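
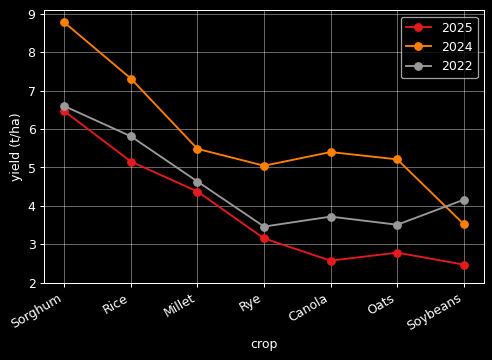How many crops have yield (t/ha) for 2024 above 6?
2

Above 6: Sorghum, Rice.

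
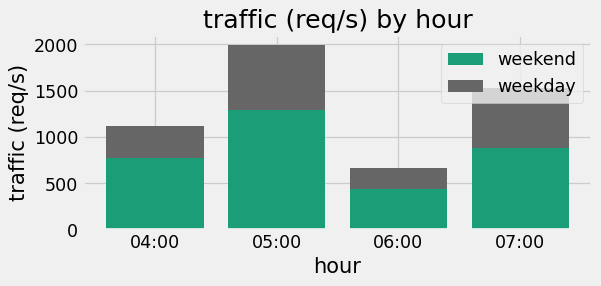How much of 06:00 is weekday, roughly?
weekday top ≈ 600, bottom ≈ 400; segment ≈ 200.

≈ 200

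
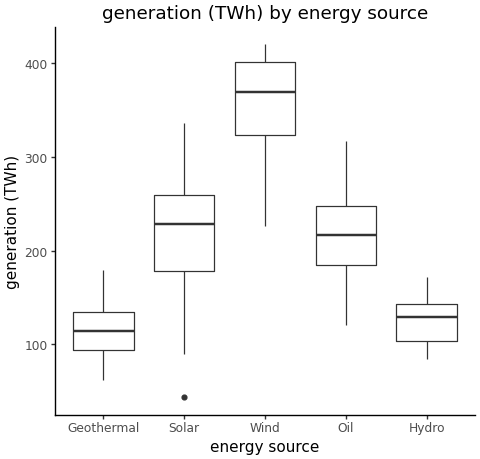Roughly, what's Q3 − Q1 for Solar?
Q3 ≈ 260, Q1 ≈ 180; IQR ≈ 80.

≈ 80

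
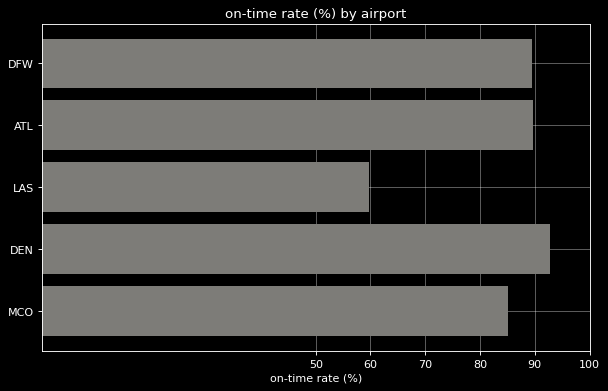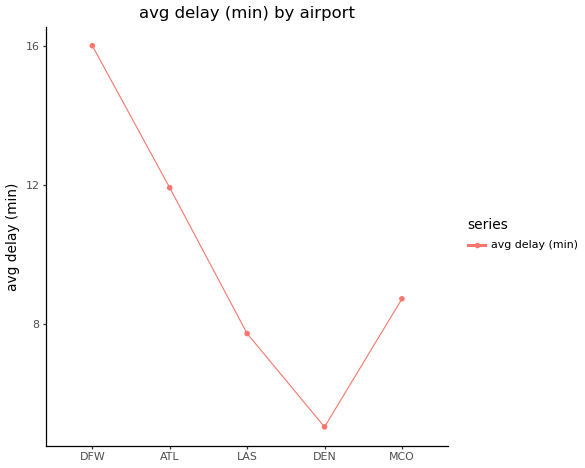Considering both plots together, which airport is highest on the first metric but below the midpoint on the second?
Chart 2 median avg delay (min) ≈ 8; below-median airports: LAS, DEN. Among those, DEN has the highest on-time rate (%) (≈ 90).

DEN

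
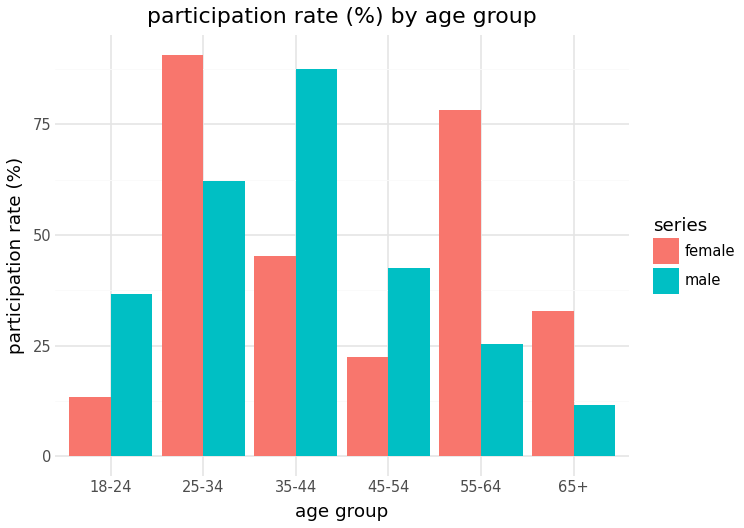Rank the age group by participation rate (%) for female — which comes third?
35-44

Top 4 for female: 25-34 ≈ 90, 55-64 ≈ 80, 35-44 ≈ 50, 65+ ≈ 30.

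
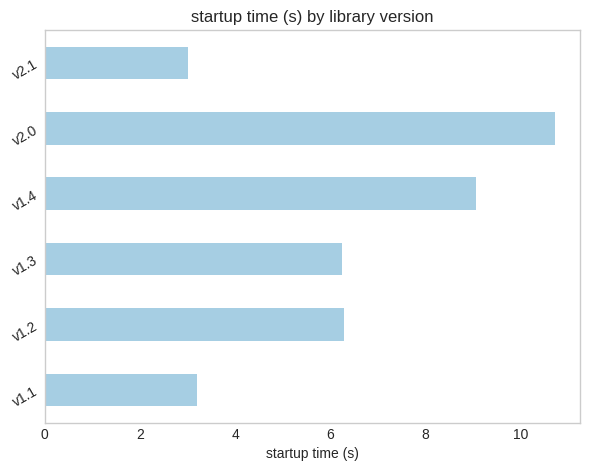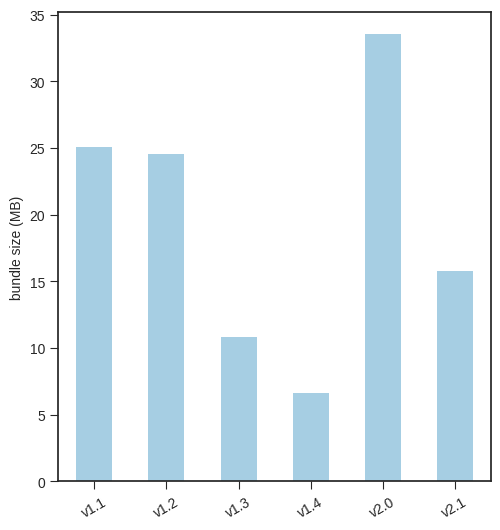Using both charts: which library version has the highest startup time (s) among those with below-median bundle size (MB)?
v1.4

Chart 2 median bundle size (MB) ≈ 20; below-median library versions: v1.3, v1.4, v2.1. Among those, v1.4 has the highest startup time (s) (≈ 9).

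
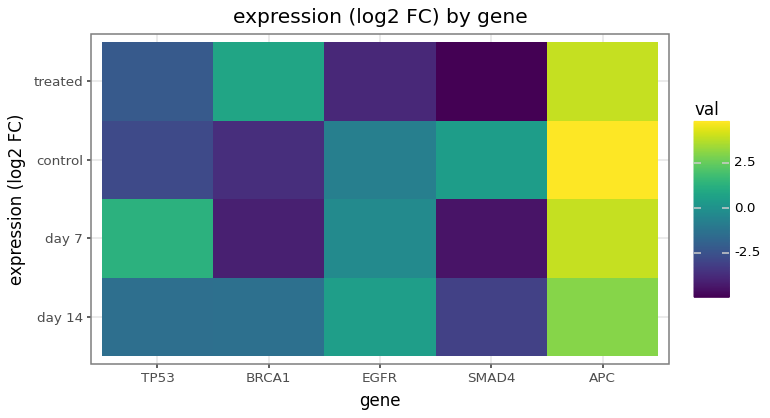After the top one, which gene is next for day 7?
TP53

Top 3 for day 7: APC ≈ 4, TP53 ≈ 1, EGFR ≈ 0.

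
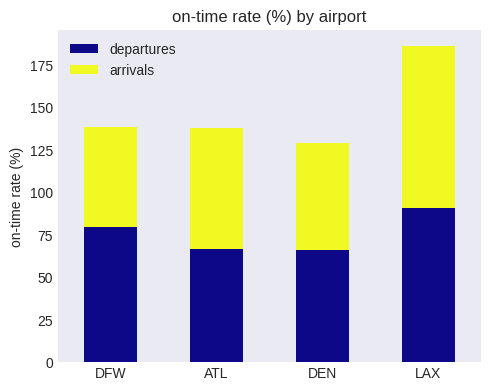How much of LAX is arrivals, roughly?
≈ 80

arrivals top ≈ 180, bottom ≈ 100; segment ≈ 80.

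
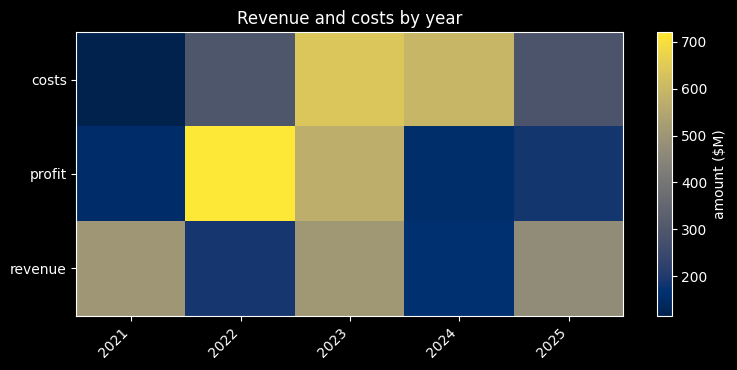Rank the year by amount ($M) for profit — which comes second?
2023

Top 3 for profit: 2022 ≈ 700, 2023 ≈ 600, 2025 ≈ 200.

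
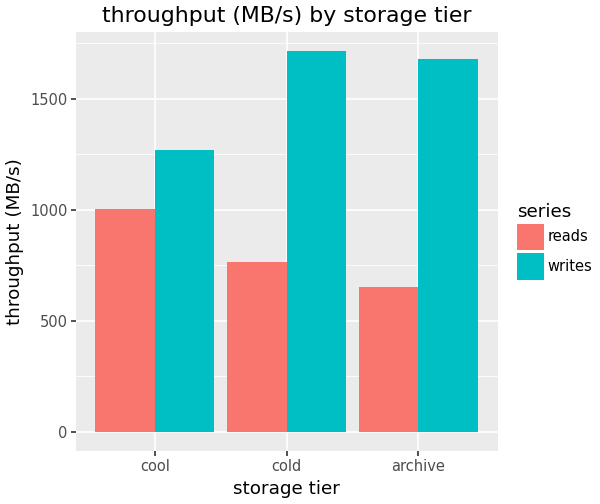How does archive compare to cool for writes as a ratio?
≈ 1.33×

archive ≈ 1600, cool ≈ 1200; 1600/1200 ≈ 1.33.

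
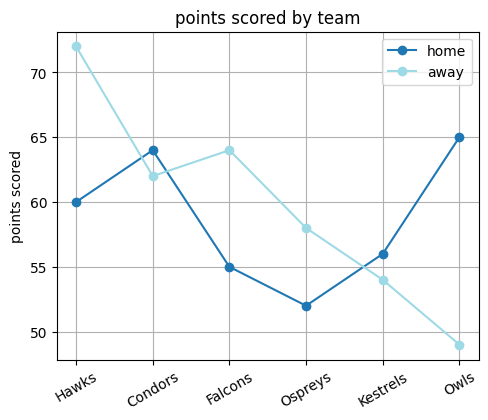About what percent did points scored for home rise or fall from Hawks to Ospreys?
≈ -13.3%

Hawks ≈ 60, Ospreys ≈ 52; (52 − 60) / 60 ≈ -13.3%.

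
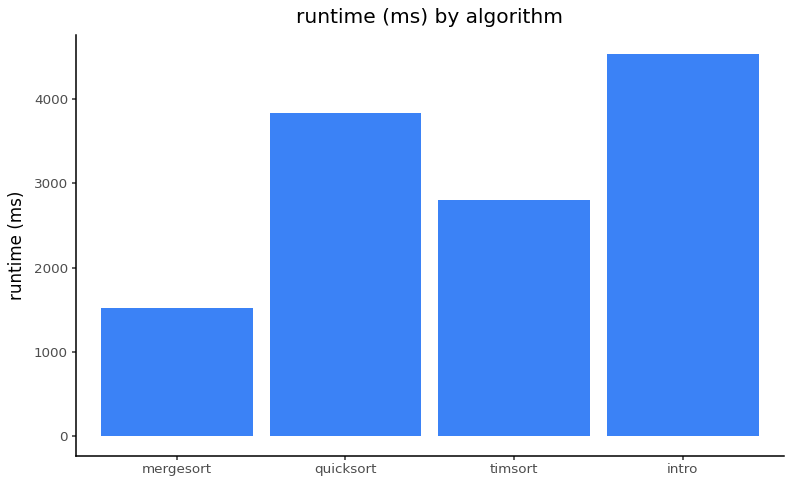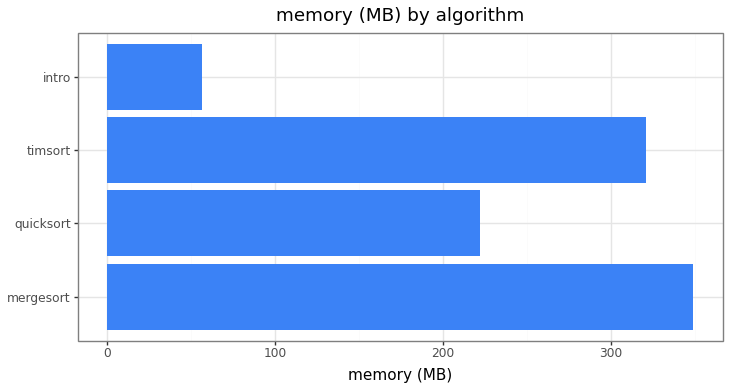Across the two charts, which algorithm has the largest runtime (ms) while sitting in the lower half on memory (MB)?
Chart 2 median memory (MB) ≈ 250; below-median algorithms: quicksort, intro. Among those, intro has the highest runtime (ms) (≈ 4500).

intro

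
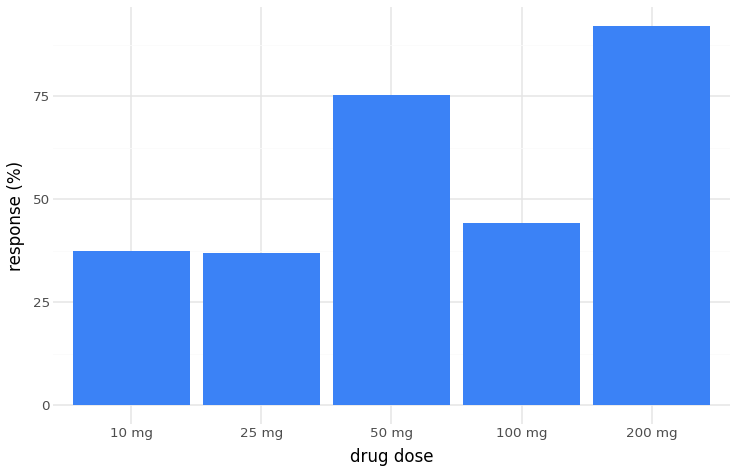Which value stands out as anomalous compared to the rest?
200 mg

200 mg ≈ 90; the rest sit between ≈ 40 and ≈ 80.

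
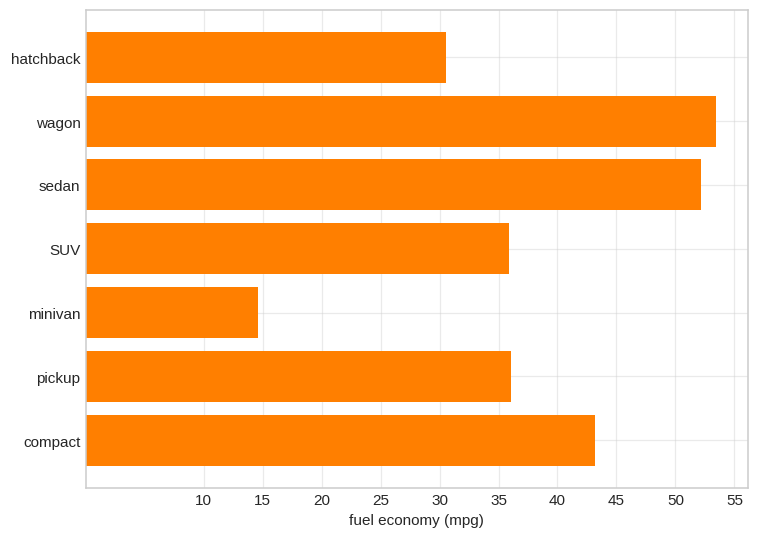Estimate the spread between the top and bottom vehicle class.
Max wagon ≈ 55, min minivan ≈ 15; range ≈ 40.

≈ 40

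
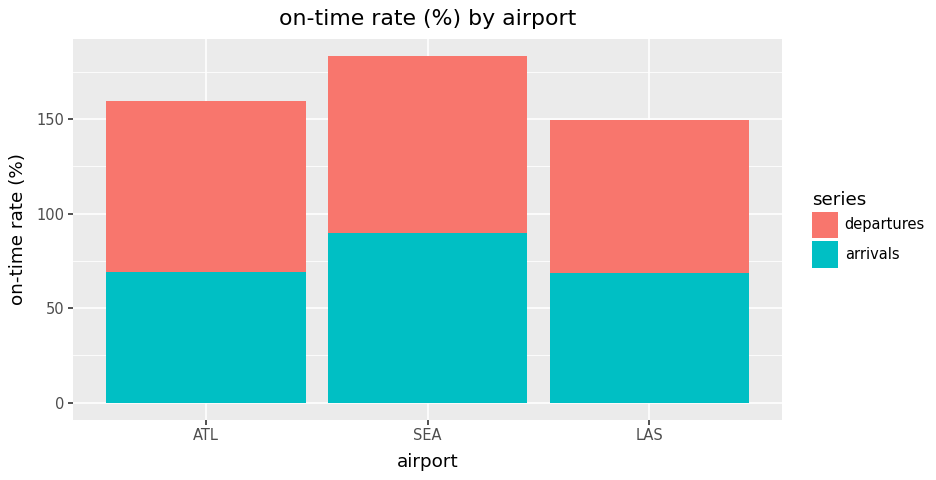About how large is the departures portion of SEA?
departures top ≈ 180, bottom ≈ 80; segment ≈ 100.

≈ 100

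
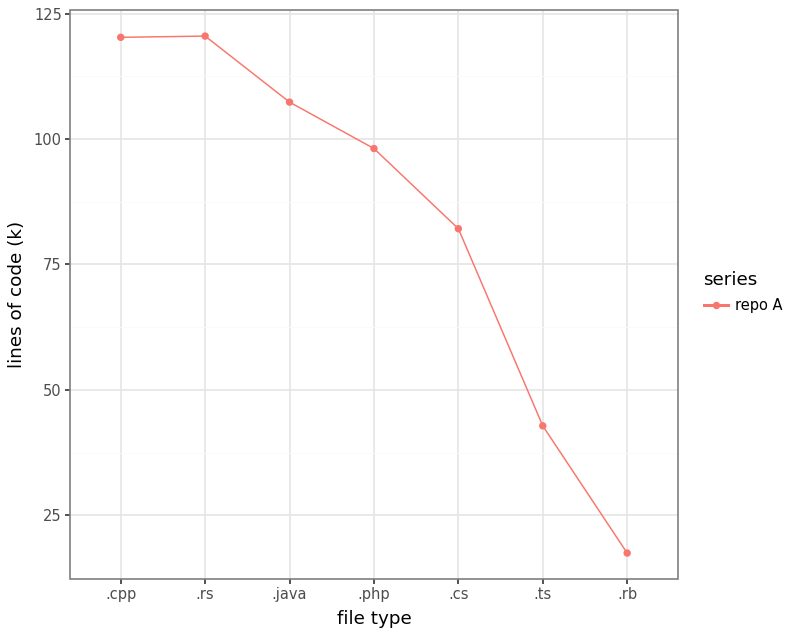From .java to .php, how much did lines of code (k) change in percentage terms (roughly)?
.java ≈ 110, .php ≈ 100; (100 − 110) / 110 ≈ -9.1%.

≈ -9.1%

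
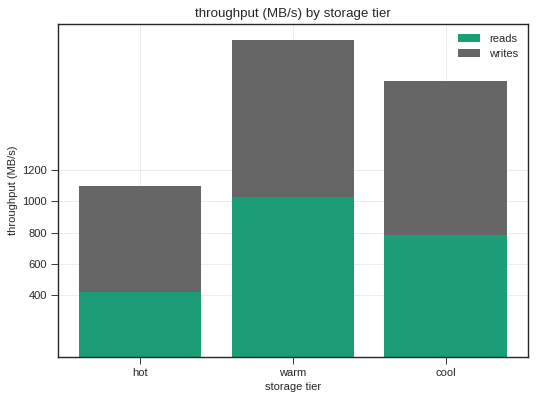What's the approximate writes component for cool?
≈ 1000

writes top ≈ 1800, bottom ≈ 800; segment ≈ 1000.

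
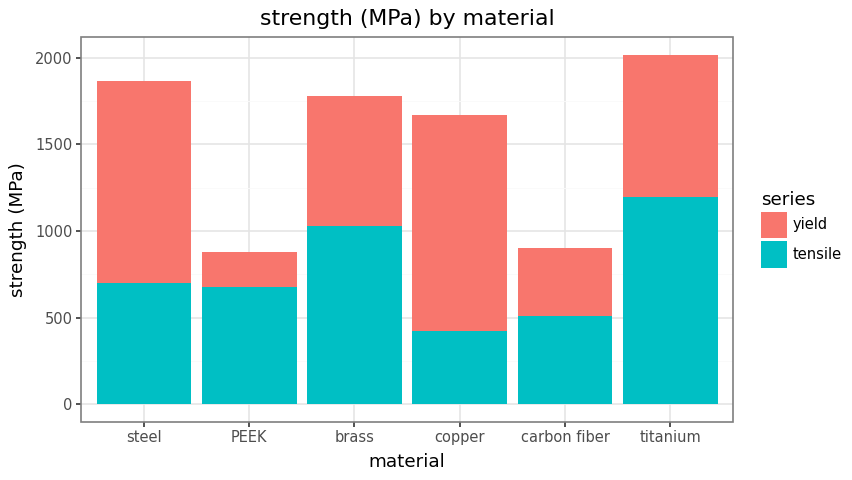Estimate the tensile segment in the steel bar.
tensile top ≈ 800, bottom ≈ 0; segment ≈ 800.

≈ 800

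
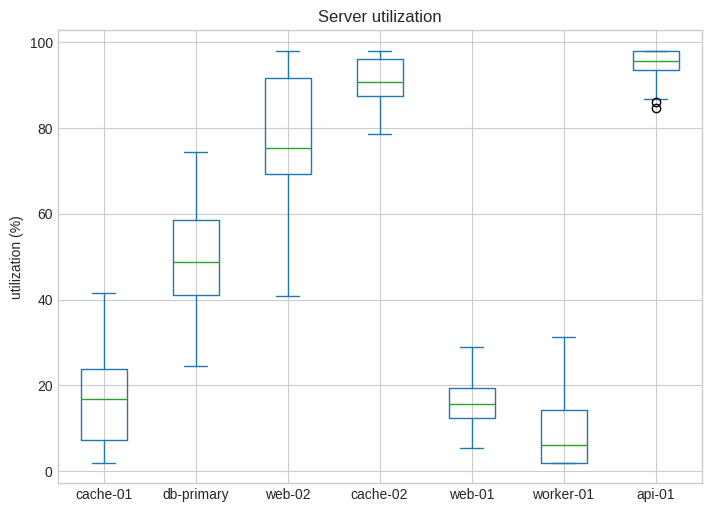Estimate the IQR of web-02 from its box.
Q3 ≈ 90, Q1 ≈ 70; IQR ≈ 20.

≈ 20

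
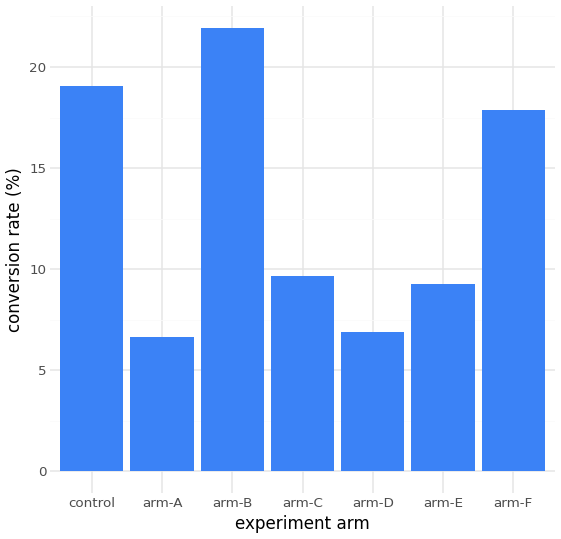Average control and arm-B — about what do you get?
(20 + 22) / 2 ≈ 21.

≈ 21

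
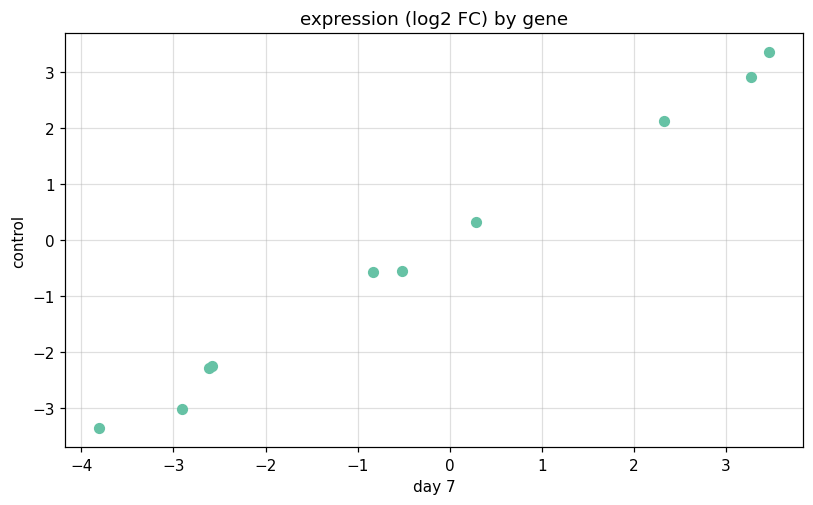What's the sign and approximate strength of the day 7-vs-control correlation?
Points are positively correlated; strong (|r| ≈ 1.0).

positive, strong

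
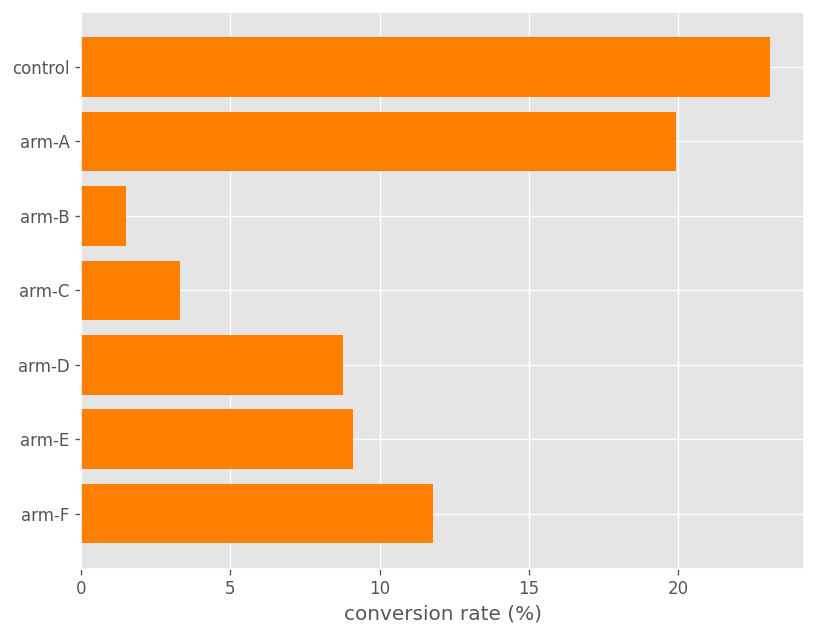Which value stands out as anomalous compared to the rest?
control ≈ 24; the rest sit between ≈ 2 and ≈ 20.

control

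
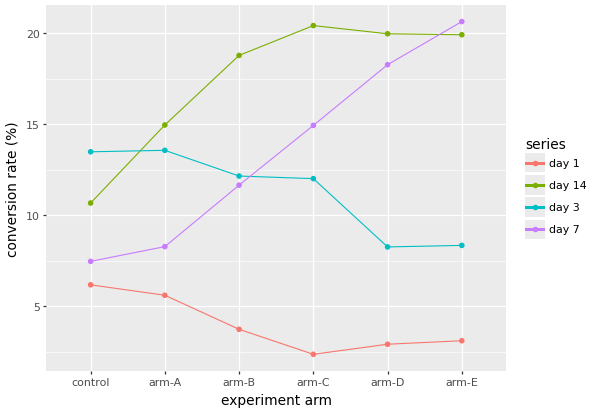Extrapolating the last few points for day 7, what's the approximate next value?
Last three: 14, 18, 20 → slope ≈ 3/step → next ≈ 23.

≈ 23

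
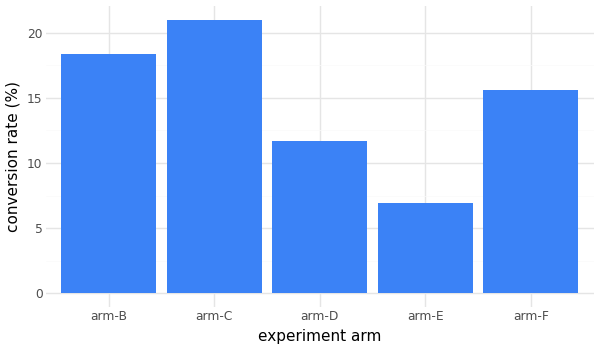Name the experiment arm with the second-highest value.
Top 3: arm-C ≈ 20, arm-B ≈ 18, arm-F ≈ 16.

arm-B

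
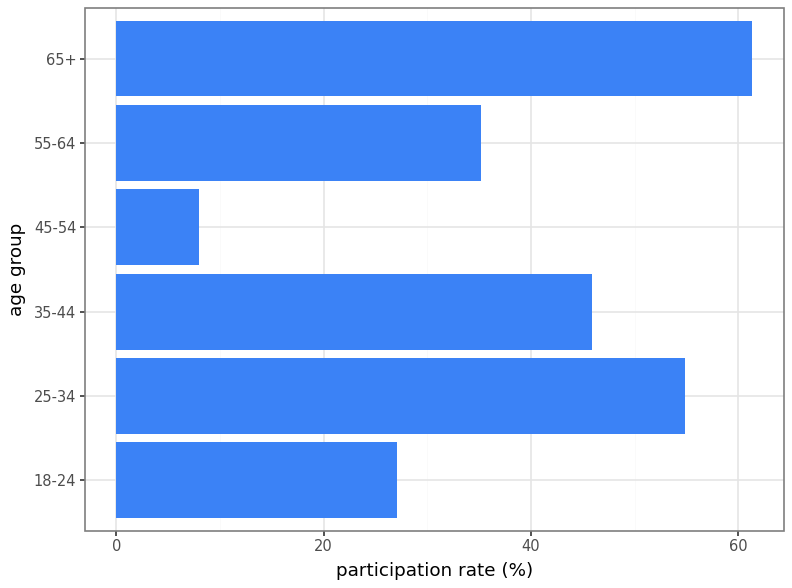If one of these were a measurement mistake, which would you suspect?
45-54 ≈ 10; the rest sit between ≈ 30 and ≈ 60.

45-54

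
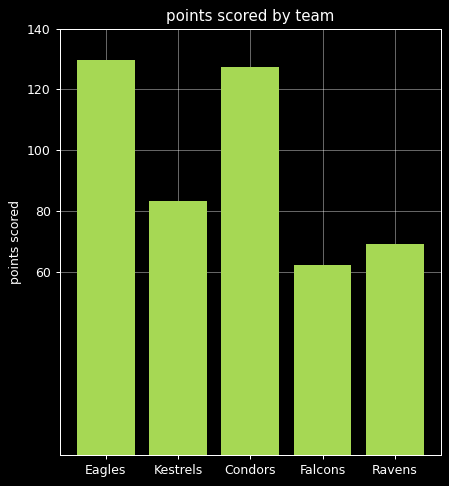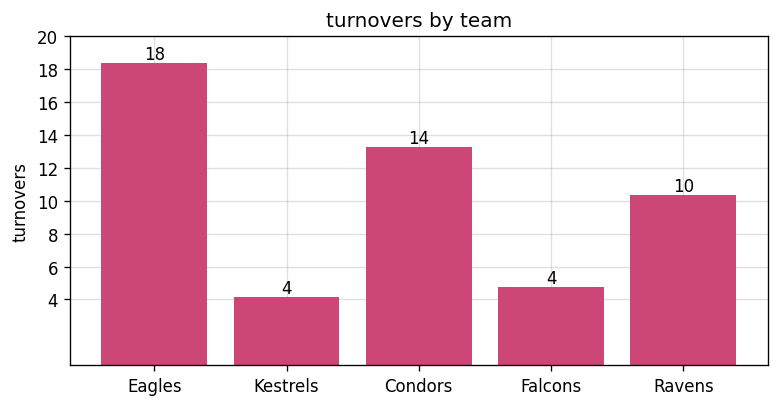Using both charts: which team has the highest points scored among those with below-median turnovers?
Chart 2 median turnovers ≈ 10; below-median teams: Kestrels, Falcons. Among those, Kestrels has the highest points scored (≈ 80).

Kestrels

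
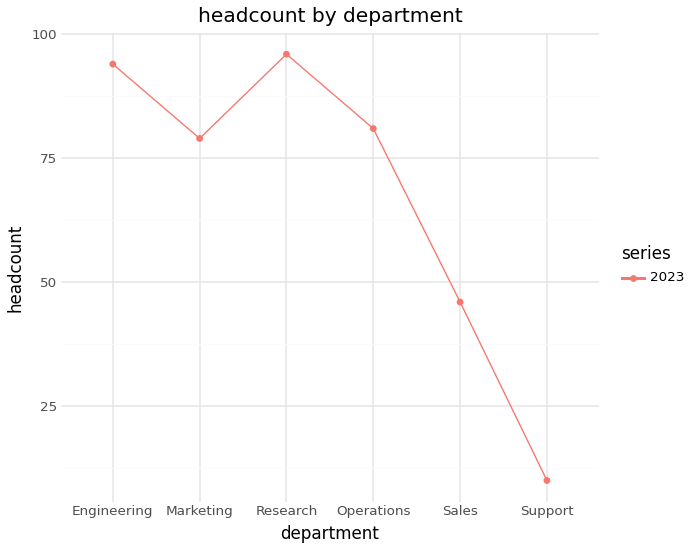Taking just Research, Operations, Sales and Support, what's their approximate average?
(100 + 80 + 50 + 10) / 4 ≈ 60.

≈ 60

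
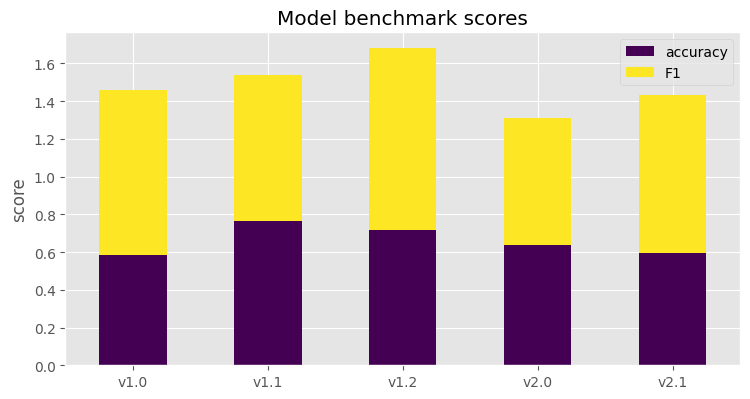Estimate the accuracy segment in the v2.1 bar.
accuracy top ≈ 0.6, bottom ≈ 0.0; segment ≈ 0.6.

≈ 0.6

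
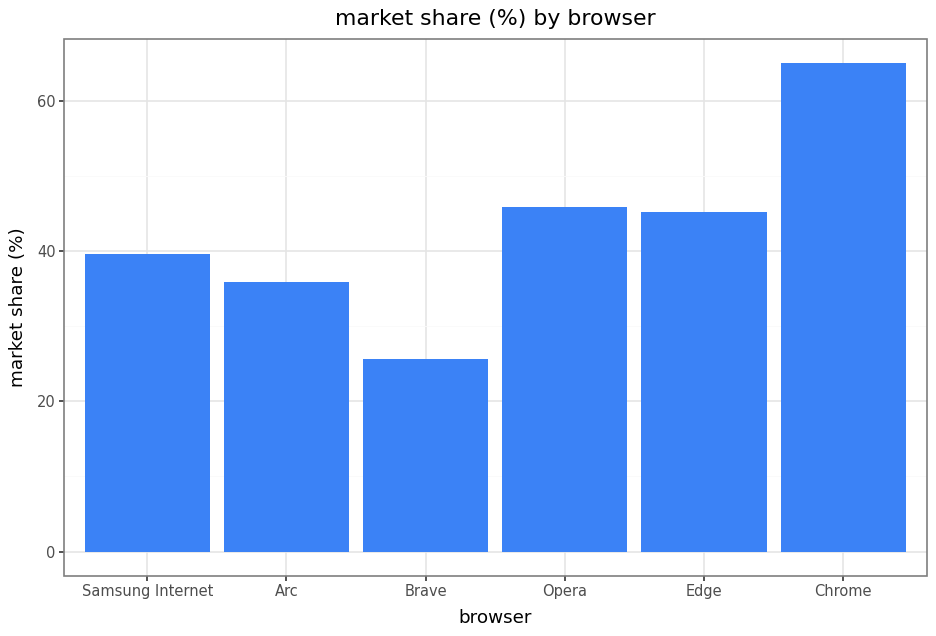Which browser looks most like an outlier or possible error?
Chrome

Chrome ≈ 60; the rest sit between ≈ 30 and ≈ 50.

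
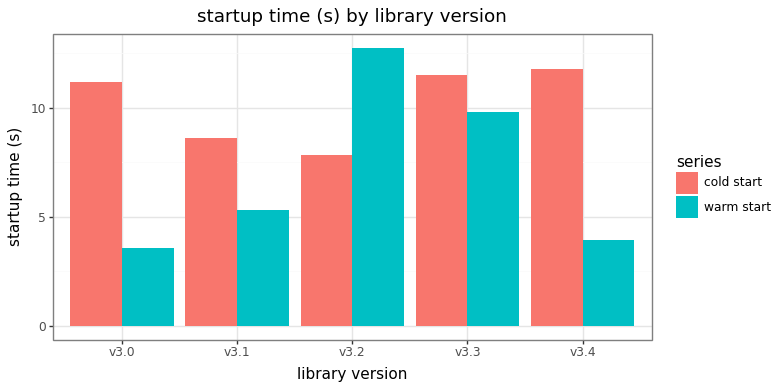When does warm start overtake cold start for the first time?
v3.1: warm start ≈ 6 vs cold start ≈ 8 (not yet); v3.2: warm start ≈ 12 vs cold start ≈ 8 (first crossover).

v3.2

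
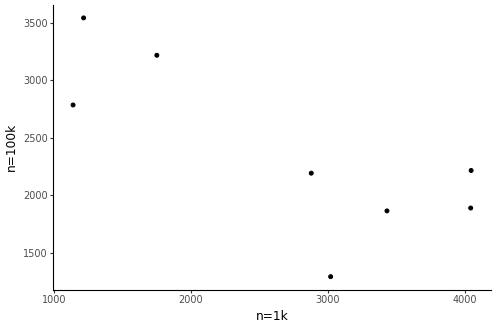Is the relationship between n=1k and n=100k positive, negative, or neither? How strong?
negative, strong

Points are negatively correlated; strong (|r| ≈ 0.8).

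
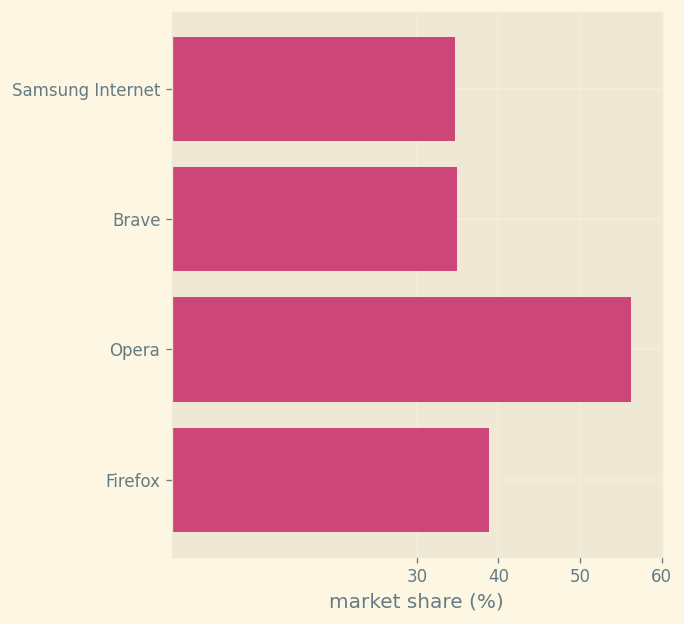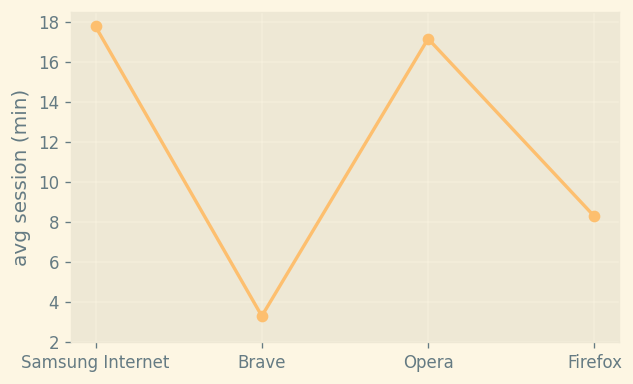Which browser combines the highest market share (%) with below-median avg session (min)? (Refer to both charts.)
Chart 2 median avg session (min) ≈ 12; below-median browsers: Brave, Firefox. Among those, Firefox has the highest market share (%) (≈ 40).

Firefox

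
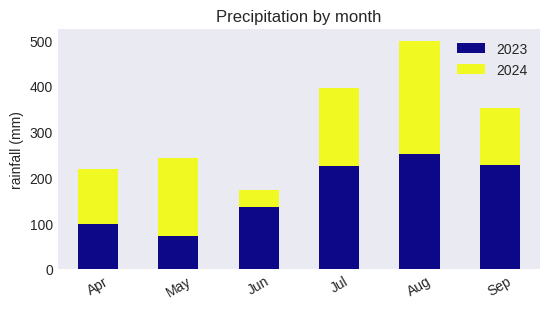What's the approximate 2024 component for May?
2024 top ≈ 250, bottom ≈ 50; segment ≈ 200.

≈ 200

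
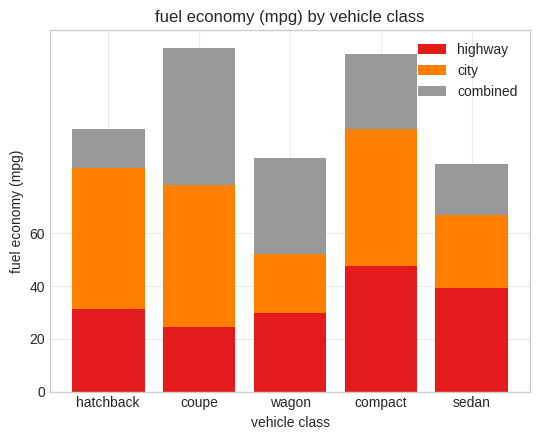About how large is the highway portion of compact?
≈ 40

highway top ≈ 40, bottom ≈ 0; segment ≈ 40.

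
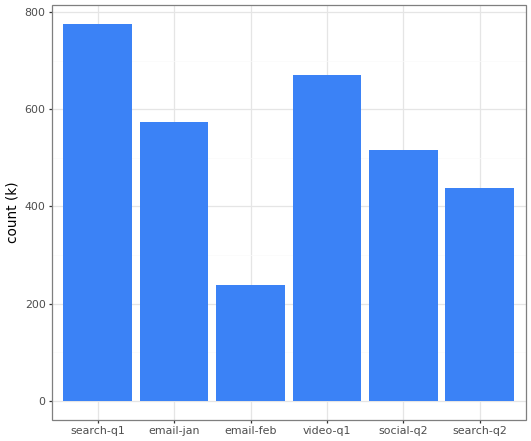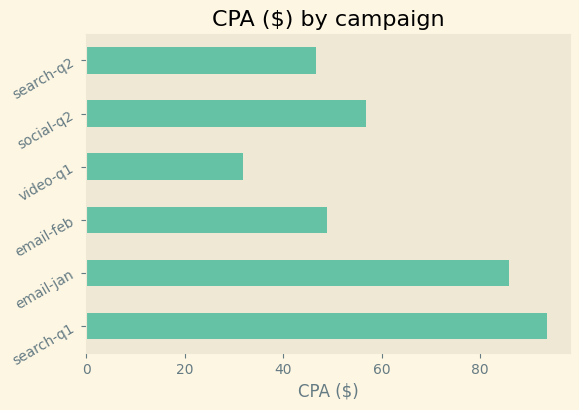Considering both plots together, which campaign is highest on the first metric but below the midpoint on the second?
video-q1

Chart 2 median CPA ($) ≈ 50; below-median campaigns: email-feb, video-q1, search-q2. Among those, video-q1 has the highest count (k) (≈ 700).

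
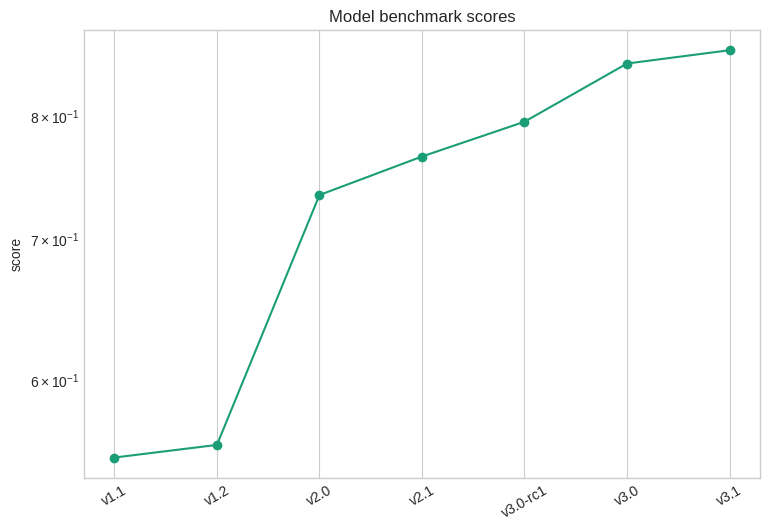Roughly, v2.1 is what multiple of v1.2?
≈ 1.36×

v2.1 ≈ 0.75, v1.2 ≈ 0.55; 0.75/0.55 ≈ 1.36.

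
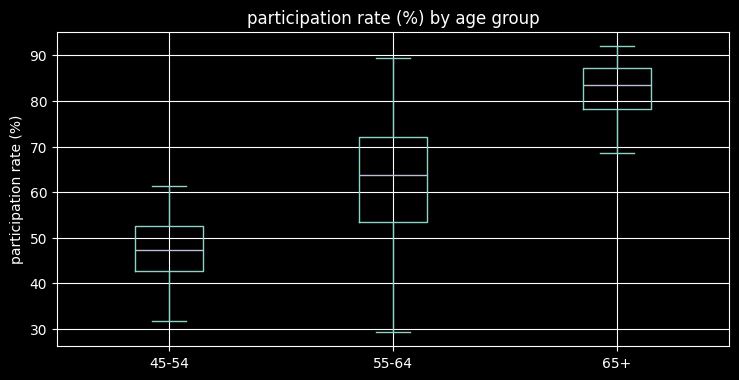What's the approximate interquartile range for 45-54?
Q3 ≈ 55, Q1 ≈ 45; IQR ≈ 10.

≈ 10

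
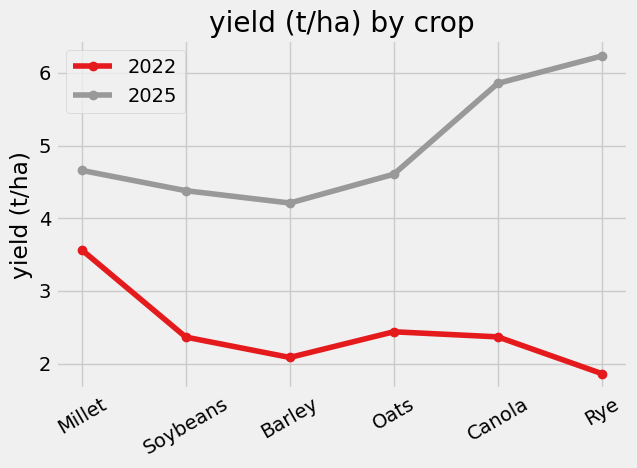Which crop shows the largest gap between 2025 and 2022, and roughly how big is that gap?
Rye: 2025 ≈ 6.0, 2022 ≈ 2.0 → gap ≈ 4.0. Next-largest (Canola) is only ≈ 3.5.

Rye, ≈ 4.0 t/ha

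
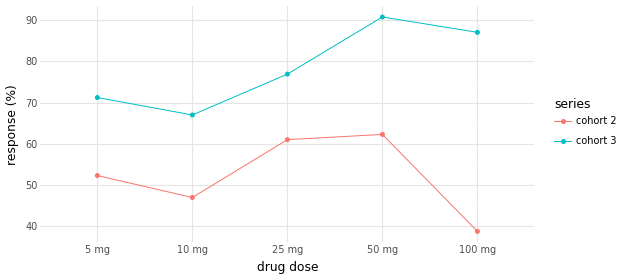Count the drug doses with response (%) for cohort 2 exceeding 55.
Above 55: 25 mg, 50 mg.

2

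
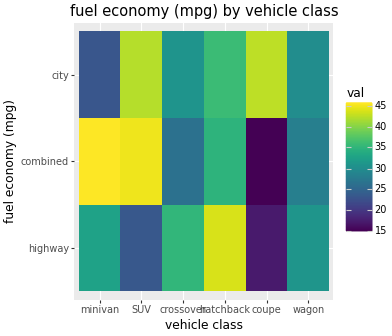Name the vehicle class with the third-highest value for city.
hatchback

Top 4 for city: coupe ≈ 45, SUV ≈ 40, hatchback ≈ 35, crossover ≈ 30.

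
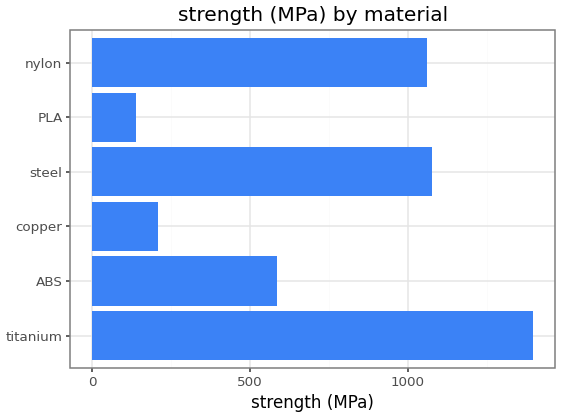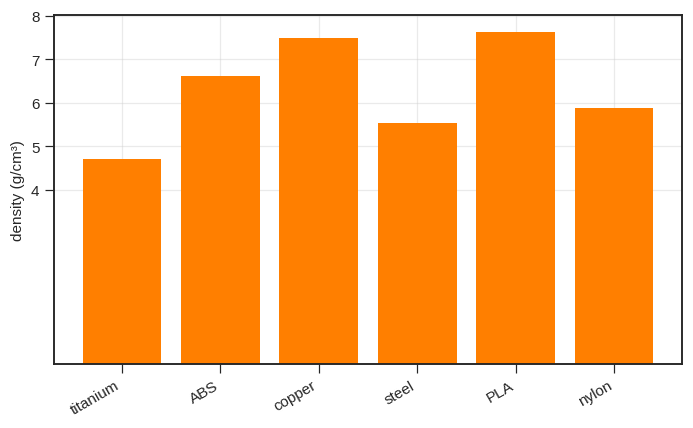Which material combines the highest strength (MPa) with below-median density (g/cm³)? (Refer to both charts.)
titanium

Chart 2 median density (g/cm³) ≈ 6; below-median materials: titanium, steel, nylon. Among those, titanium has the highest strength (MPa) (≈ 1400).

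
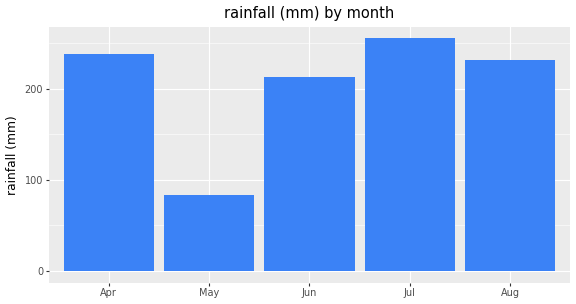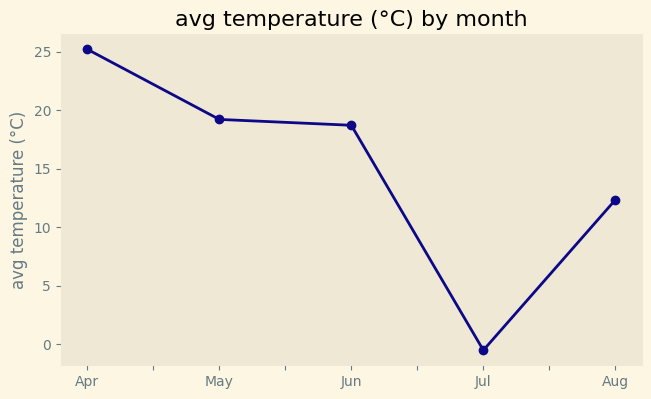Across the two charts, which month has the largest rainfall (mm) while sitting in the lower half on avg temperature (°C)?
Chart 2 median avg temperature (°C) ≈ 20; below-median months: Jul, Aug. Among those, Jul has the highest rainfall (mm) (≈ 250).

Jul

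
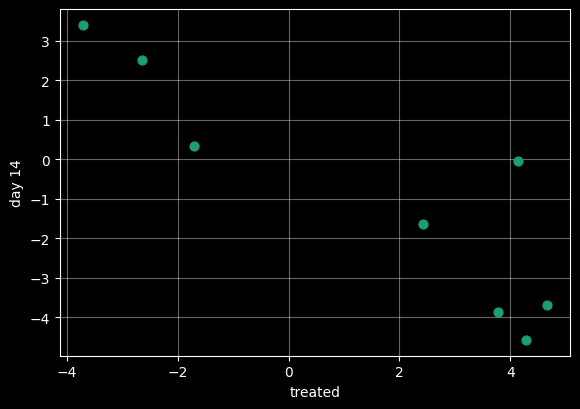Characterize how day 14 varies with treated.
negative, strong

Points are negatively correlated; strong (|r| ≈ 0.9).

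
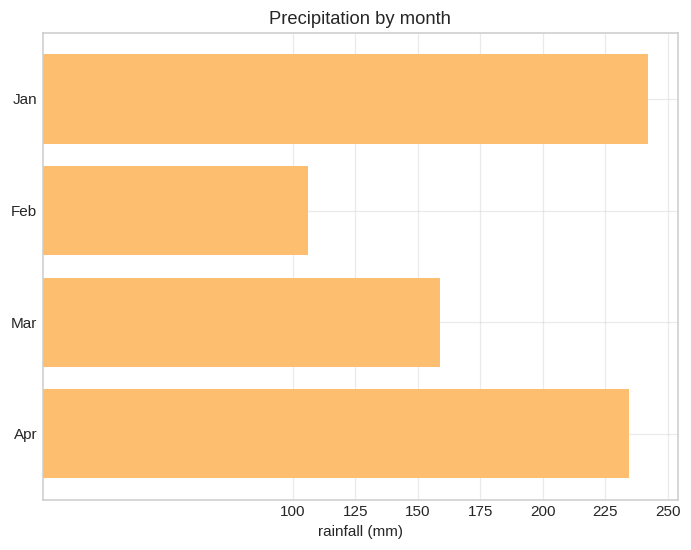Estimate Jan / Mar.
≈ 1.67×

Jan ≈ 250, Mar ≈ 150; 250/150 ≈ 1.67.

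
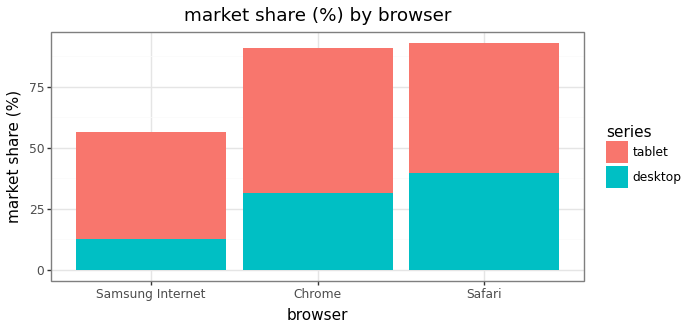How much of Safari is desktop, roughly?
≈ 40

desktop top ≈ 40, bottom ≈ 0; segment ≈ 40.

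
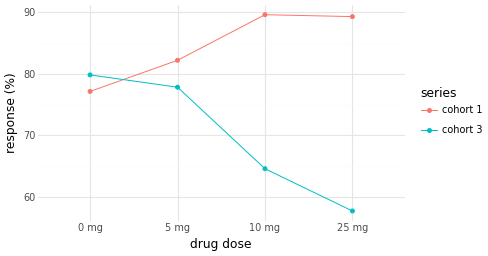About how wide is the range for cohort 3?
Max 0 mg ≈ 80, min 25 mg ≈ 60; range ≈ 20.

≈ 20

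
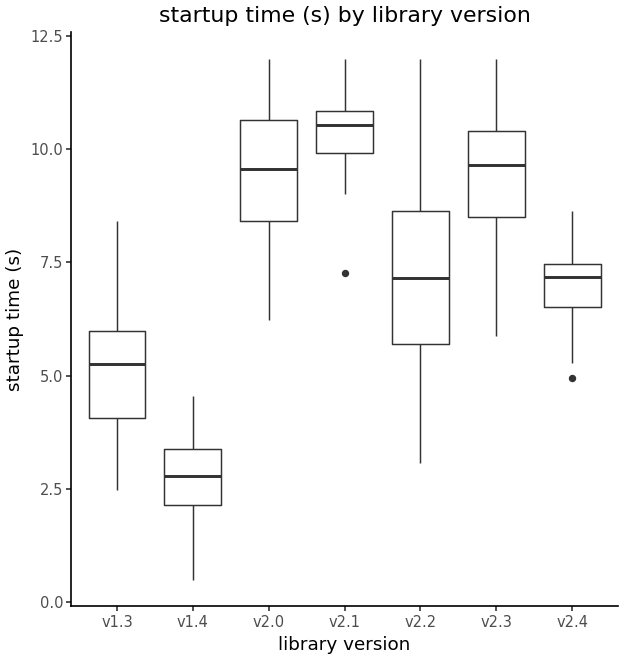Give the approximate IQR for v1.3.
≈ 2

Q3 ≈ 6, Q1 ≈ 4; IQR ≈ 2.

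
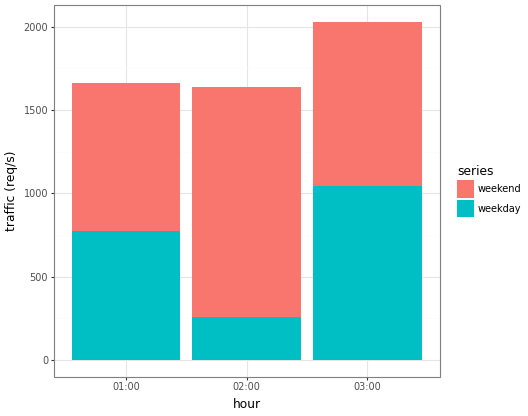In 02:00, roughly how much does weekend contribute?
≈ 1400

weekend top ≈ 1600, bottom ≈ 200; segment ≈ 1400.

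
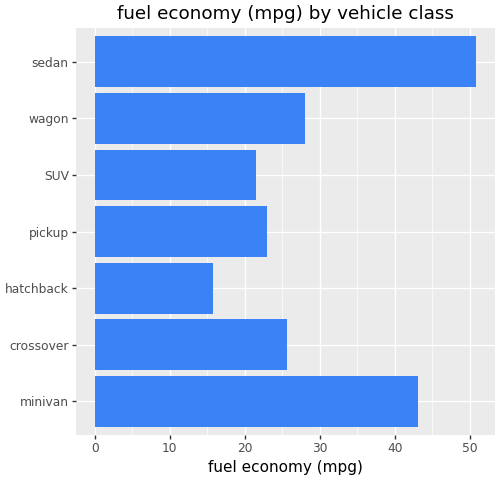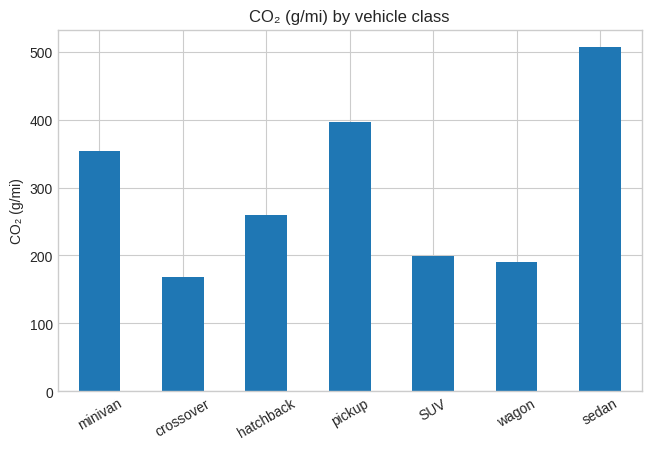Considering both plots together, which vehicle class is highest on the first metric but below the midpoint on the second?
wagon

Chart 2 median CO₂ (g/mi) ≈ 250; below-median vehicle classes: crossover, SUV, wagon. Among those, wagon has the highest fuel economy (mpg) (≈ 30).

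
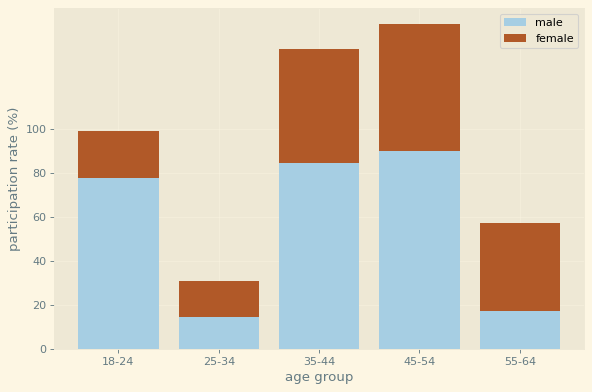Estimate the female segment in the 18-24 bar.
≈ 20

female top ≈ 100, bottom ≈ 80; segment ≈ 20.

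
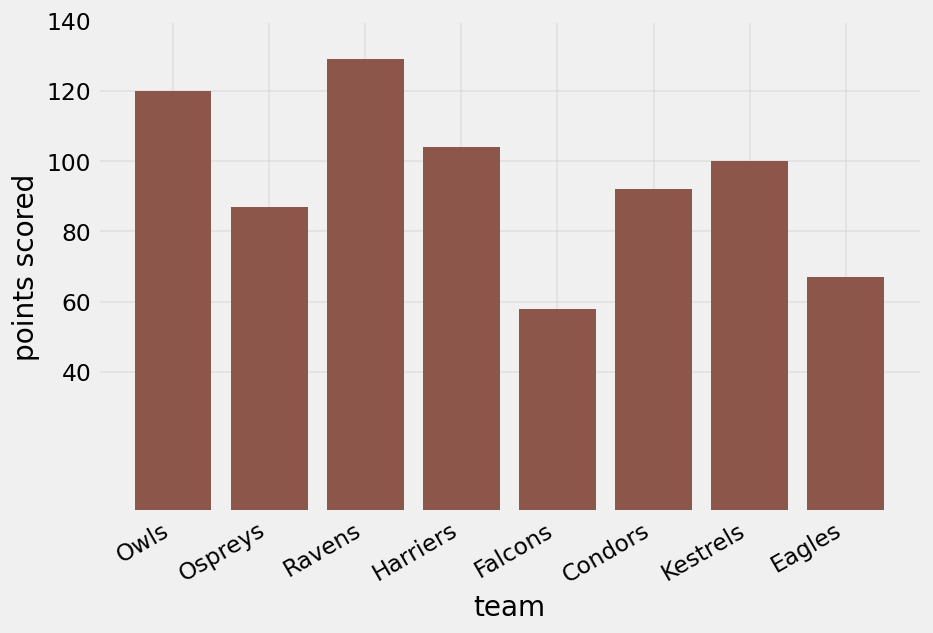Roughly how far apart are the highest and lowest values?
Max Ravens ≈ 120, min Falcons ≈ 60; range ≈ 60.

≈ 60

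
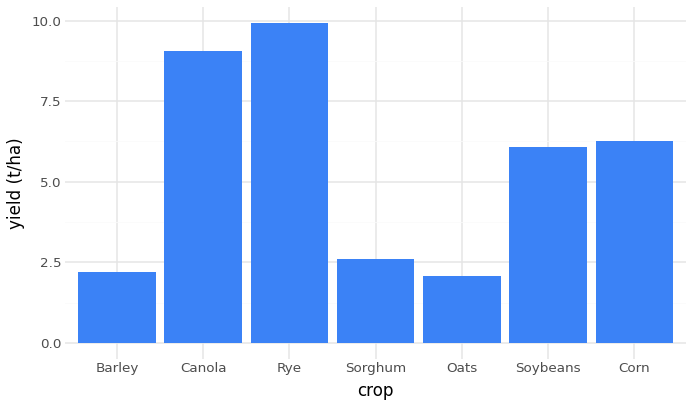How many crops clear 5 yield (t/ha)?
4

Above 5: Canola, Rye, Soybeans, Corn.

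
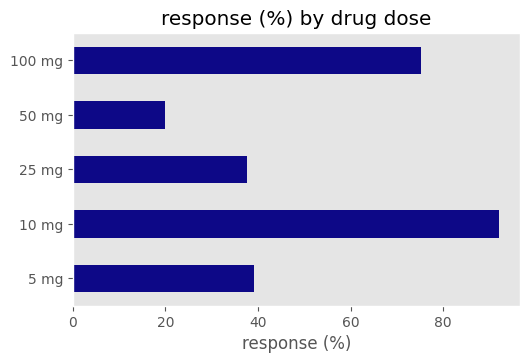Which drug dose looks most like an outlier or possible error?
10 mg

10 mg ≈ 90; the rest sit between ≈ 20 and ≈ 80.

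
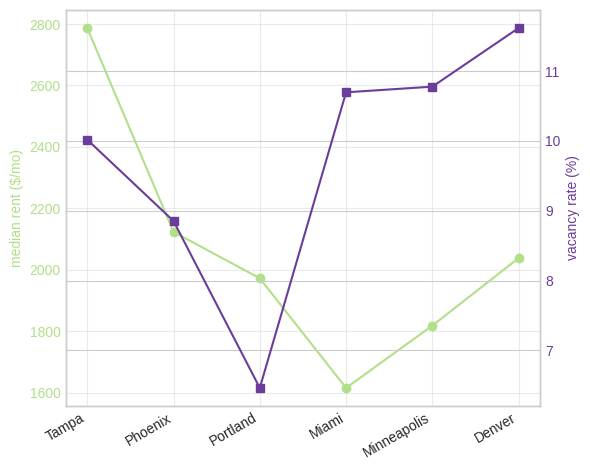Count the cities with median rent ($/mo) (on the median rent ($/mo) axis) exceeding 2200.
Above 2200: Tampa.

1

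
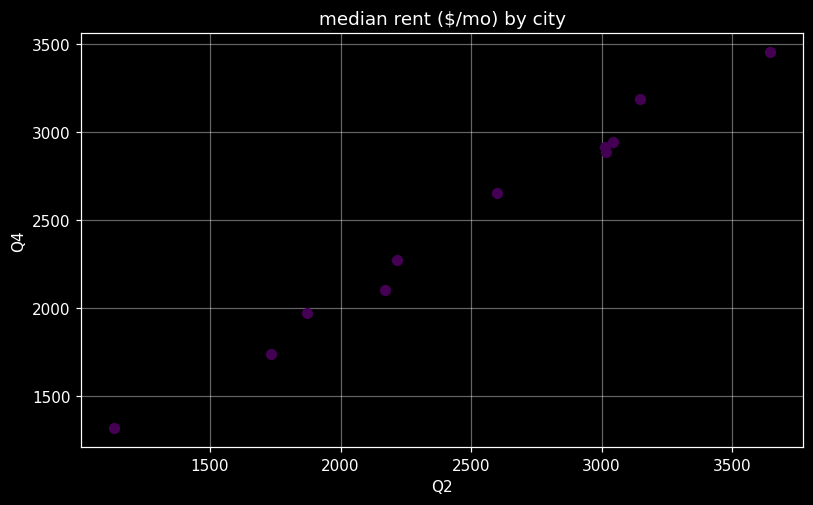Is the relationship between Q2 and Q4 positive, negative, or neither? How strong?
Points are positively correlated; strong (|r| ≈ 1.0).

positive, strong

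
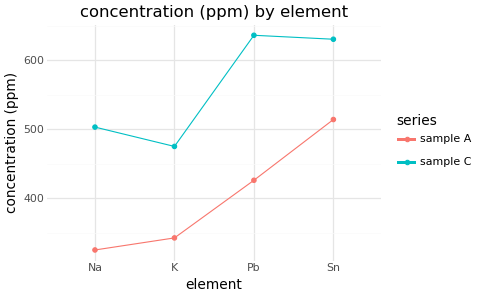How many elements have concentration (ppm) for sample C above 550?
Above 550: Pb, Sn.

2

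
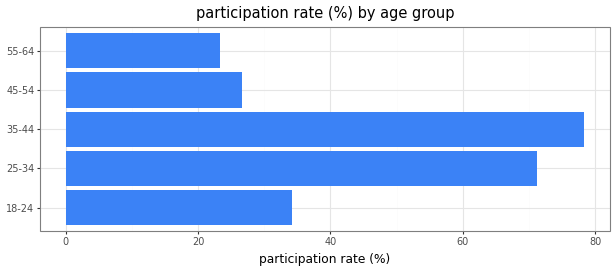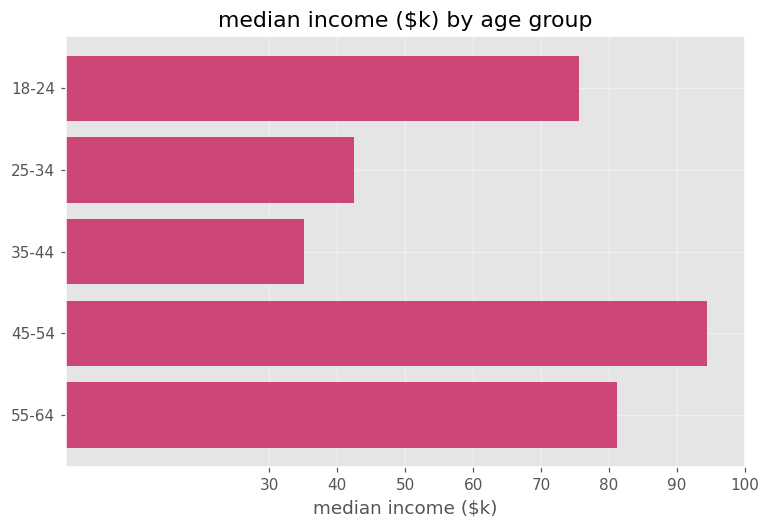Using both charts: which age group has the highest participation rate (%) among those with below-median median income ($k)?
Chart 2 median median income ($k) ≈ 80; below-median age groups: 25-34, 35-44. Among those, 35-44 has the highest participation rate (%) (≈ 80).

35-44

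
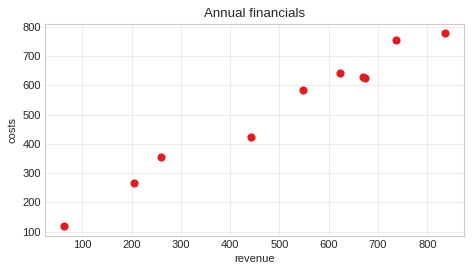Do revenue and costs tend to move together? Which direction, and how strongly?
Points are positively correlated; strong (|r| ≈ 1.0).

positive, strong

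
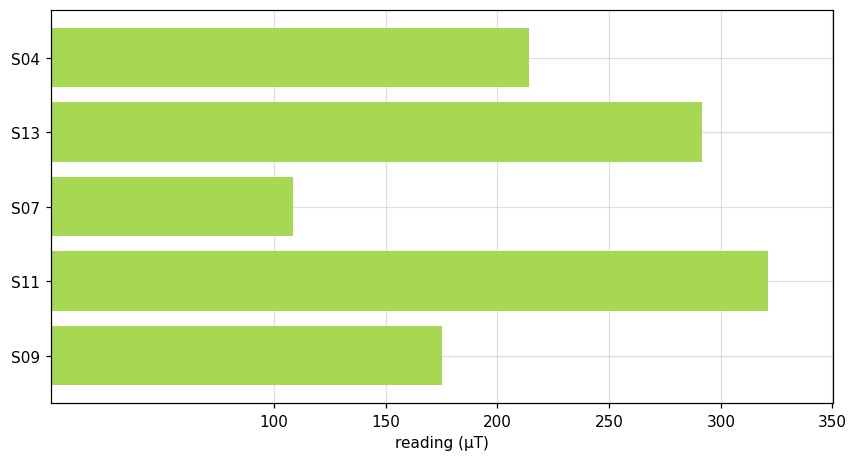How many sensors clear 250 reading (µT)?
Above 250: S13, S11.

2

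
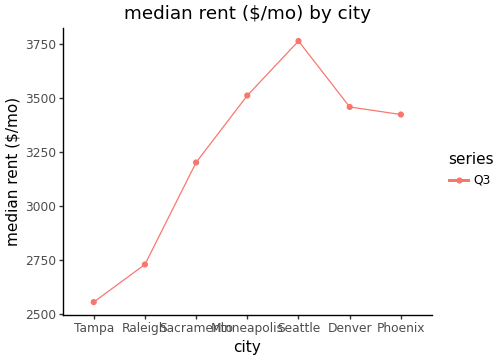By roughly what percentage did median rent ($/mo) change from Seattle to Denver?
Seattle ≈ 3800, Denver ≈ 3400; (3400 − 3800) / 3800 ≈ -10.5%.

≈ -10.5%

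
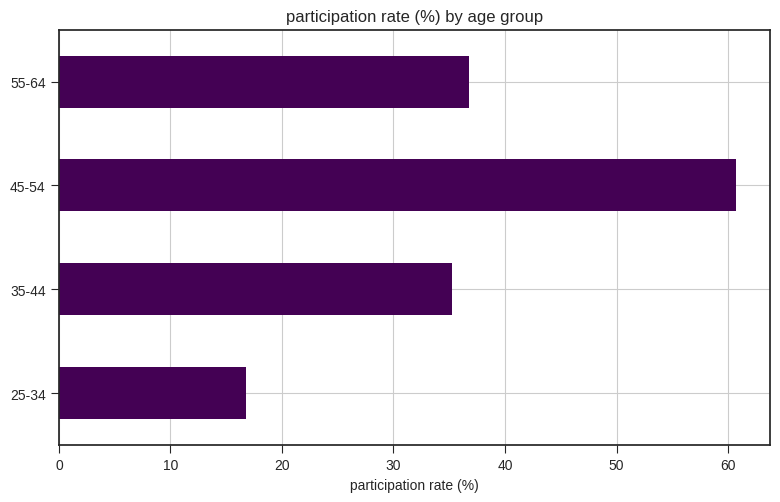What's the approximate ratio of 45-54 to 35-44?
45-54 ≈ 60, 35-44 ≈ 40; 60/40 ≈ 1.5.

≈ 1.5×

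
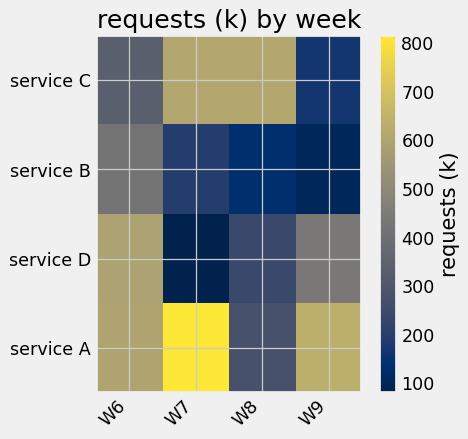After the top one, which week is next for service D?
Top 3 for service D: W6 ≈ 600, W9 ≈ 400, W8 ≈ 200.

W9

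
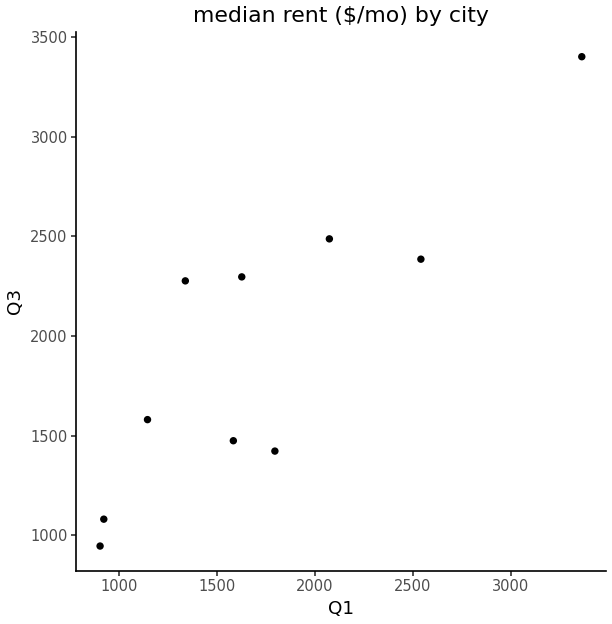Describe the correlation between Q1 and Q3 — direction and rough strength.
positive, strong

Points are positively correlated; strong (|r| ≈ 0.9).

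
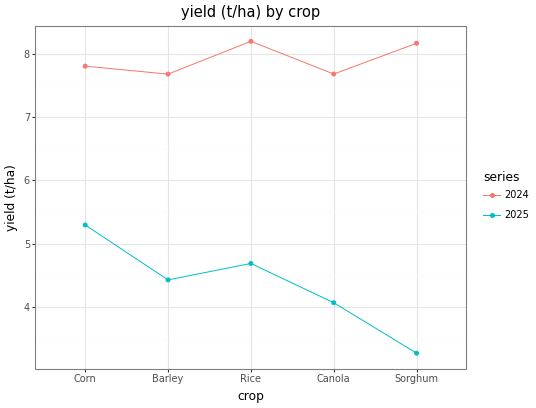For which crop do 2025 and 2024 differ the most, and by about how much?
Sorghum: 2025 ≈ 3.5, 2024 ≈ 8.0 → gap ≈ 4.5. Next-largest (Canola) is only ≈ 3.5.

Sorghum, ≈ 4.5 t/ha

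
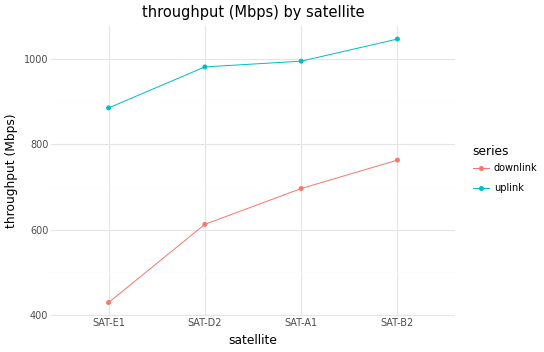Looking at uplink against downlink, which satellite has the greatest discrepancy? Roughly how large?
SAT-E1, ≈ 500 Mbps

SAT-E1: uplink ≈ 900, downlink ≈ 400 → gap ≈ 500. Next-largest (SAT-D2) is only ≈ 400.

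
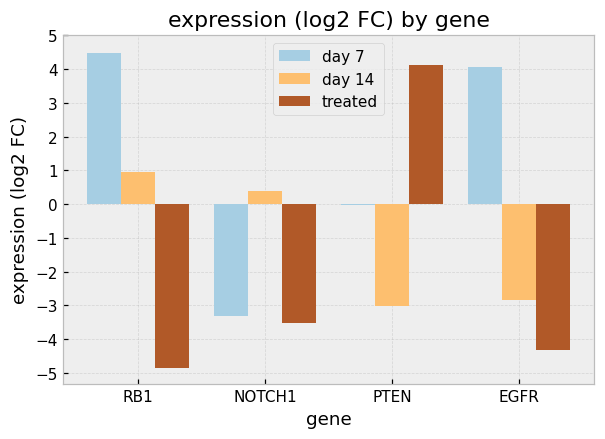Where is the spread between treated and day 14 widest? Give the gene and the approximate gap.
PTEN: treated ≈ 4, day 14 ≈ -3 → gap ≈ 7. Next-largest (RB1) is only ≈ 6.

PTEN, ≈ 7 log2 FC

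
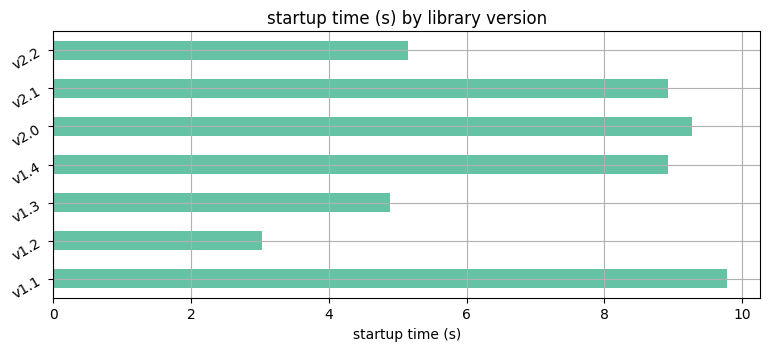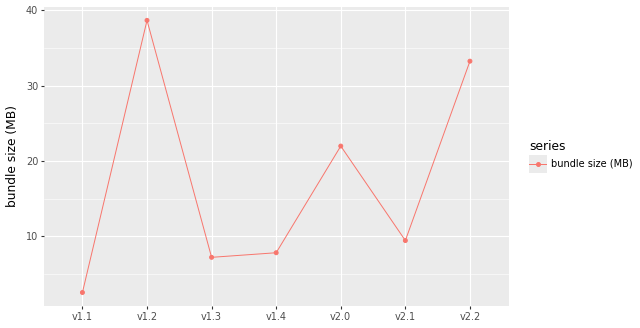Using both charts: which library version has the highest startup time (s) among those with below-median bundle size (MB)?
v1.1

Chart 2 median bundle size (MB) ≈ 10; below-median library versions: v1.1, v1.3, v1.4. Among those, v1.1 has the highest startup time (s) (≈ 10).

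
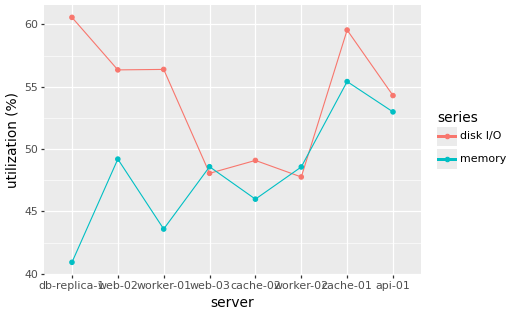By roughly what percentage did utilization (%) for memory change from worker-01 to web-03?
≈ +9.1%

worker-01 ≈ 44, web-03 ≈ 48; (48 − 44) / 44 ≈ +9.1%.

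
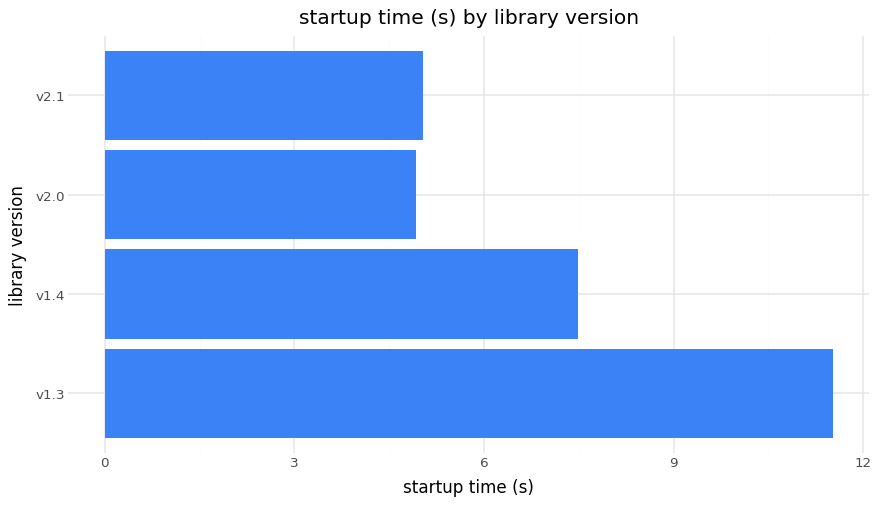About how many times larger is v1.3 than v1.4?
≈ 1.71×

v1.3 ≈ 12, v1.4 ≈ 7; 12/7 ≈ 1.71.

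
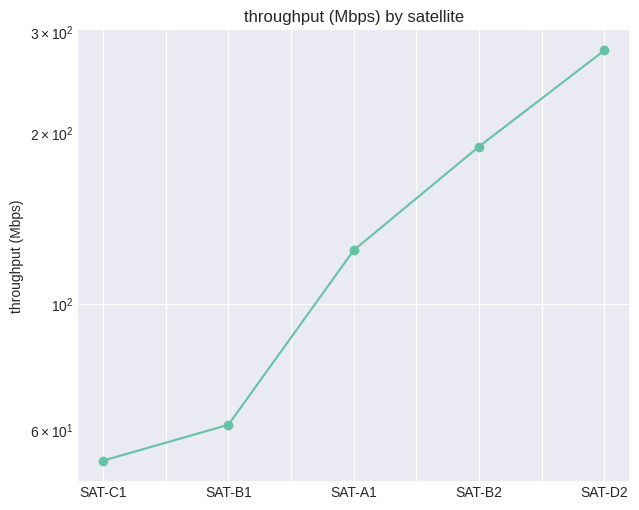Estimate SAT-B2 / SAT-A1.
SAT-B2 ≈ 180, SAT-A1 ≈ 120; 180/120 ≈ 1.5.

≈ 1.5×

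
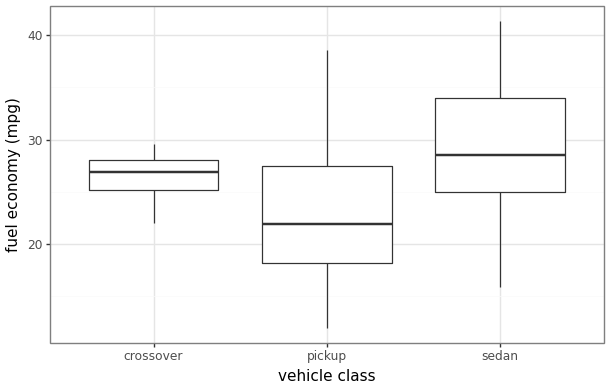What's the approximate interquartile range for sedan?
Q3 ≈ 34.0, Q1 ≈ 25.0; IQR ≈ 9.0.

≈ 9.0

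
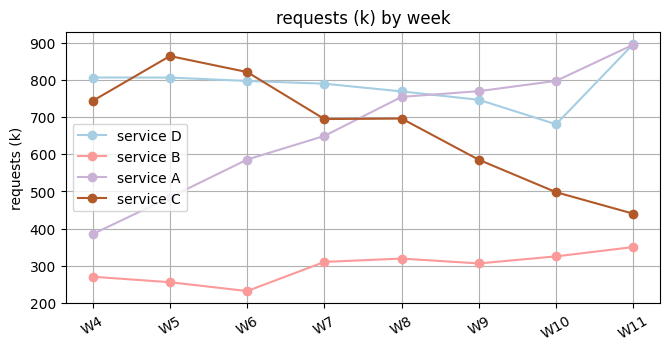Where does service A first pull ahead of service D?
W9

W8: service A ≈ 800 vs service D ≈ 800 (not yet); W9: service A ≈ 800 vs service D ≈ 700 (first crossover).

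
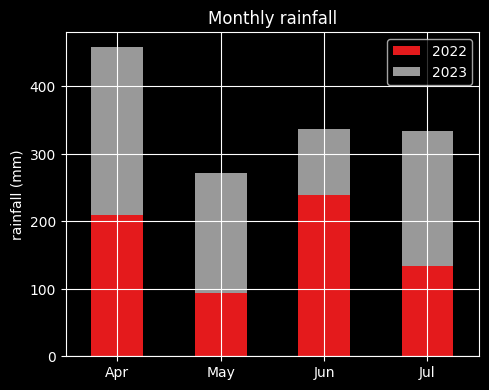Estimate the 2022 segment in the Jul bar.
2022 top ≈ 150, bottom ≈ 0; segment ≈ 150.

≈ 150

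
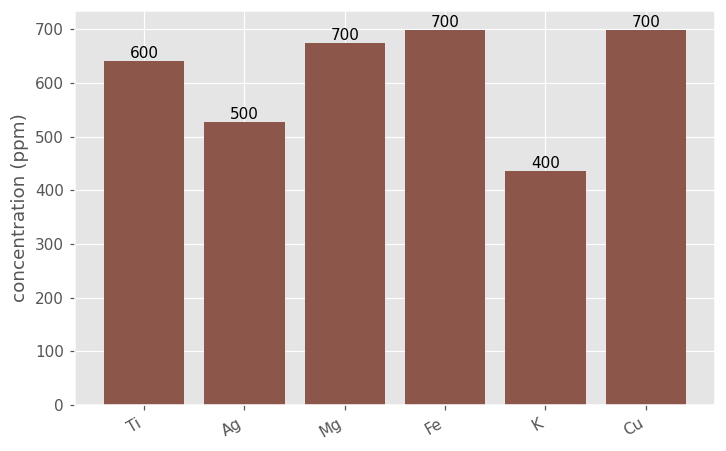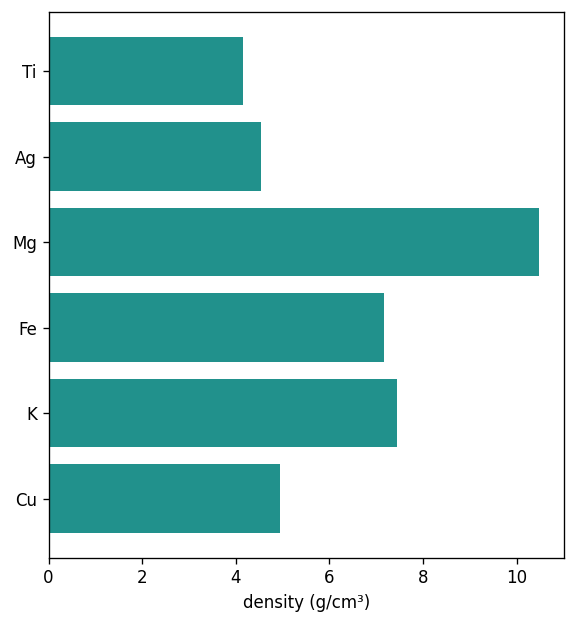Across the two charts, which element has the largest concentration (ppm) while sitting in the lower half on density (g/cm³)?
Chart 2 median density (g/cm³) ≈ 6; below-median elements: Ti, Ag, Cu. Among those, Cu has the highest concentration (ppm) (≈ 700).

Cu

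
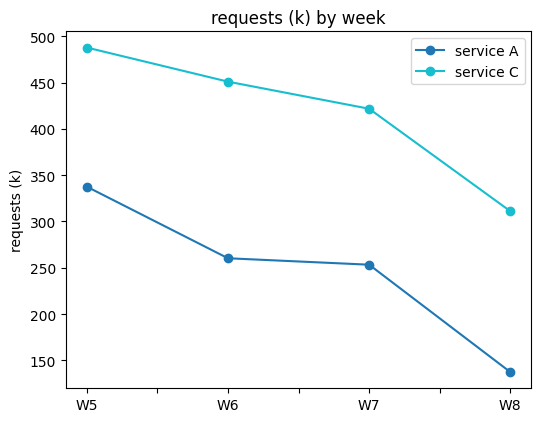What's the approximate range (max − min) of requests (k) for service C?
≈ 200

Max W5 ≈ 500, min W8 ≈ 300; range ≈ 200.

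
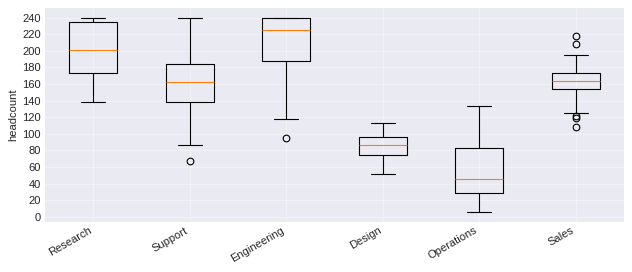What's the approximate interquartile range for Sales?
≈ 20

Q3 ≈ 180, Q1 ≈ 160; IQR ≈ 20.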